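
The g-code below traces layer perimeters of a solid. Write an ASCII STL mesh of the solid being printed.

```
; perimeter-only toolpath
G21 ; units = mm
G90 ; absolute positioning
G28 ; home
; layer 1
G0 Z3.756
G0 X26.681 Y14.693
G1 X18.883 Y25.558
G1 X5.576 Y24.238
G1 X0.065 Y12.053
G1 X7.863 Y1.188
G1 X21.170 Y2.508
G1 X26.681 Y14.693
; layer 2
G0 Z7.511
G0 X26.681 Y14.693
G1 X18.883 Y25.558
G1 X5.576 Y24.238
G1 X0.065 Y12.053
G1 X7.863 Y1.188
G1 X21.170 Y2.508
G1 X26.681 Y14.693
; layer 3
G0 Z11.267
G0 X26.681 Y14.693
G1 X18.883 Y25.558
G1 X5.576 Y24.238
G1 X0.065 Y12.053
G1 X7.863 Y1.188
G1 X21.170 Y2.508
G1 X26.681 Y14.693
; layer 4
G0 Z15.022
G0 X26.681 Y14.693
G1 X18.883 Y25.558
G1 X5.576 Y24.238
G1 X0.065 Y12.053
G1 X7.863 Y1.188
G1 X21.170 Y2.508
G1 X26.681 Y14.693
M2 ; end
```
solid part
  facet normal 0.0000 0.0000 -1.0000
    outer loop
      vertex 5.576 24.238 0.000
      vertex 18.883 25.558 0.000
      vertex 26.681 14.693 0.000
    endloop
  endfacet
  facet normal 0.0000 0.0000 -1.0000
    outer loop
      vertex 0.065 12.053 0.000
      vertex 5.576 24.238 0.000
      vertex 26.681 14.693 0.000
    endloop
  endfacet
  facet normal 0.0000 0.0000 -1.0000
    outer loop
      vertex 7.863 1.188 0.000
      vertex 0.065 12.053 0.000
      vertex 26.681 14.693 0.000
    endloop
  endfacet
  facet normal 0.0000 0.0000 -1.0000
    outer loop
      vertex 21.170 2.508 0.000
      vertex 7.863 1.188 0.000
      vertex 26.681 14.693 0.000
    endloop
  endfacet
  facet normal 0.0000 0.0000 1.0000
    outer loop
      vertex 26.681 14.693 15.022
      vertex 18.883 25.558 15.022
      vertex 5.576 24.238 15.022
    endloop
  endfacet
  facet normal 0.0000 0.0000 1.0000
    outer loop
      vertex 26.681 14.693 15.022
      vertex 5.576 24.238 15.022
      vertex 0.065 12.053 15.022
    endloop
  endfacet
  facet normal 0.0000 0.0000 1.0000
    outer loop
      vertex 26.681 14.693 15.022
      vertex 0.065 12.053 15.022
      vertex 7.863 1.188 15.022
    endloop
  endfacet
  facet normal 0.0000 0.0000 1.0000
    outer loop
      vertex 26.681 14.693 15.022
      vertex 7.863 1.188 15.022
      vertex 21.170 2.508 15.022
    endloop
  endfacet
  facet normal 0.8124 0.5831 0.0000
    outer loop
      vertex 26.681 14.693 0.000
      vertex 18.883 25.558 0.000
      vertex 18.883 25.558 15.022
    endloop
  endfacet
  facet normal 0.8124 0.5831 0.0000
    outer loop
      vertex 26.681 14.693 0.000
      vertex 18.883 25.558 15.022
      vertex 26.681 14.693 15.022
    endloop
  endfacet
  facet normal -0.0987 0.9951 0.0000
    outer loop
      vertex 18.883 25.558 0.000
      vertex 5.576 24.238 0.000
      vertex 5.576 24.238 15.022
    endloop
  endfacet
  facet normal -0.0987 0.9951 0.0000
    outer loop
      vertex 18.883 25.558 0.000
      vertex 5.576 24.238 15.022
      vertex 18.883 25.558 15.022
    endloop
  endfacet
  facet normal -0.9111 0.4121 0.0000
    outer loop
      vertex 5.576 24.238 0.000
      vertex 0.065 12.053 0.000
      vertex 0.065 12.053 15.022
    endloop
  endfacet
  facet normal -0.9111 0.4121 0.0000
    outer loop
      vertex 5.576 24.238 0.000
      vertex 0.065 12.053 15.022
      vertex 5.576 24.238 15.022
    endloop
  endfacet
  facet normal -0.8124 -0.5831 0.0000
    outer loop
      vertex 0.065 12.053 0.000
      vertex 7.863 1.188 0.000
      vertex 7.863 1.188 15.022
    endloop
  endfacet
  facet normal -0.8124 -0.5831 0.0000
    outer loop
      vertex 0.065 12.053 0.000
      vertex 7.863 1.188 15.022
      vertex 0.065 12.053 15.022
    endloop
  endfacet
  facet normal 0.0987 -0.9951 0.0000
    outer loop
      vertex 7.863 1.188 0.000
      vertex 21.170 2.508 0.000
      vertex 21.170 2.508 15.022
    endloop
  endfacet
  facet normal 0.0987 -0.9951 0.0000
    outer loop
      vertex 7.863 1.188 0.000
      vertex 21.170 2.508 15.022
      vertex 7.863 1.188 15.022
    endloop
  endfacet
  facet normal 0.9111 -0.4121 0.0000
    outer loop
      vertex 21.170 2.508 0.000
      vertex 26.681 14.693 0.000
      vertex 26.681 14.693 15.022
    endloop
  endfacet
  facet normal 0.9111 -0.4121 0.0000
    outer loop
      vertex 21.170 2.508 0.000
      vertex 26.681 14.693 15.022
      vertex 21.170 2.508 15.022
    endloop
  endfacet
endsolid part

The G0 Z moves step by Δz≈3.756 mm. Every layer's G1 loop is the same polygon, so the solid is a straight extrusion of it from z=0 to z≈15. Closing with flat bottom and top caps and triangulating gives 20 facets — a regular 6-sided prism (a cylinder approximated with 6 flat sides), circumscribed radius ≈ 13.4 mm, height ≈ 15 mm.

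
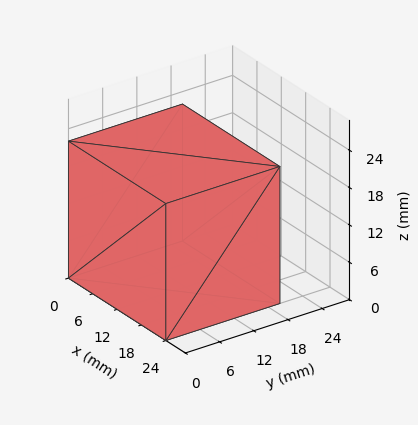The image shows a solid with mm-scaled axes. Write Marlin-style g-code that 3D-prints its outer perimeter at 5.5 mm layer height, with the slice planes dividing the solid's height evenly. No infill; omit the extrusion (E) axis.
Reading the render: the shape is a rectangular box, roughly 24 × 20 mm footprint and 22 mm tall (dimensions read to the nearest mm from the axis ticks). For the g-code, the solid's height is divided into equal slices at the stated Δz and each level perimeter traced with G1 moves after a G0 lift.

; perimeter-only toolpath
G21 ; units = mm
G90 ; absolute positioning
G28 ; home
; layer 1
G0 Z5.5
G0 X0.0 Y0.0
G1 X24.0 Y0.0
G1 X24.0 Y20.0
G1 X0.0 Y20.0
G1 X0.0 Y0.0
; layer 2
G0 Z11.0
G0 X0.0 Y0.0
G1 X24.0 Y0.0
G1 X24.0 Y20.0
G1 X0.0 Y20.0
G1 X0.0 Y0.0
; layer 3
G0 Z16.5
G0 X0.0 Y0.0
G1 X24.0 Y0.0
G1 X24.0 Y20.0
G1 X0.0 Y20.0
G1 X0.0 Y0.0
; layer 4
G0 Z22.0
G0 X0.0 Y0.0
G1 X24.0 Y0.0
G1 X24.0 Y20.0
G1 X0.0 Y20.0
G1 X0.0 Y0.0
M2 ; end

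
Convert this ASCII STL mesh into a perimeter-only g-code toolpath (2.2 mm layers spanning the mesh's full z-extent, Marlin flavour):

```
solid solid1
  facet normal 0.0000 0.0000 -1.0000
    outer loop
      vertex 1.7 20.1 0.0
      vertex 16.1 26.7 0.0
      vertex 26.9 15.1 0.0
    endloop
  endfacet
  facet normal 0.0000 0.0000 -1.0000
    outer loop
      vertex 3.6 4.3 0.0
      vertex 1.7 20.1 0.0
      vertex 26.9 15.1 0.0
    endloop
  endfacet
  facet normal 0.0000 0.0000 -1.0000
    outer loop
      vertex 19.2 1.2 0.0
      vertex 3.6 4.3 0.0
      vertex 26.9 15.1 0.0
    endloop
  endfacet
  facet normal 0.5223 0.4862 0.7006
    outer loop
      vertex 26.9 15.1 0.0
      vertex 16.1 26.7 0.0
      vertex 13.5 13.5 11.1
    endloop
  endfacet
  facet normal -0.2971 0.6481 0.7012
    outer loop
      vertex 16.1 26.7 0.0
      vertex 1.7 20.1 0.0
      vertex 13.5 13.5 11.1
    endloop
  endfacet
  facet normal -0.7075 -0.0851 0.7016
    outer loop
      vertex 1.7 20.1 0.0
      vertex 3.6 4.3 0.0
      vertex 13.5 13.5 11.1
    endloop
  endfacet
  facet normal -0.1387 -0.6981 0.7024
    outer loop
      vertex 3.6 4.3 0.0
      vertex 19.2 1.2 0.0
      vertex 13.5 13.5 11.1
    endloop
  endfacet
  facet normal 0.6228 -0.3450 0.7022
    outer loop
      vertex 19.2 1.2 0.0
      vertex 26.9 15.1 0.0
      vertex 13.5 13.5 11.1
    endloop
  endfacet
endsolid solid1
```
; perimeter-only toolpath
G21 ; units = mm
G90 ; absolute positioning
G28 ; home
; layer 1
G0 Z2.2
G0 X24.2 Y14.8
G1 X15.6 Y24.1
G1 X4.1 Y18.8
G1 X5.6 Y6.1
G1 X18.1 Y3.7
G1 X24.2 Y14.8
; layer 2
G0 Z4.4
G0 X21.5 Y14.5
G1 X15.1 Y21.4
G1 X6.4 Y17.5
G1 X7.6 Y8.0
G1 X16.9 Y6.1
G1 X21.5 Y14.5
; layer 3
G0 Z6.7
G0 X18.9 Y14.1
G1 X14.5 Y18.8
G1 X8.8 Y16.1
G1 X9.5 Y9.8
G1 X15.8 Y8.6
G1 X18.9 Y14.1
; layer 4
G0 Z8.9
G0 X16.2 Y13.8
G1 X14.0 Y16.1
G1 X11.1 Y14.8
G1 X11.5 Y11.7
G1 X14.6 Y11.0
G1 X16.2 Y13.8
M2 ; end

The solid is a regular 5-sided pyramid, base circumscribed radius ≈ 13.5 mm, apex at z ≈ 11.1 mm. Slicing at Δz = 2.2 mm — 5 equal slices spanning the solid's height, so layer i sits at z = i·h/5 — gives 4 non-empty perimeters. Each is a 5-segment closed polygon; G0 lifts to the layer z and rapids to the start vertex, then G1 traces the edges. The cross-section shrinks linearly with z (the slice at the apex is degenerate and omitted).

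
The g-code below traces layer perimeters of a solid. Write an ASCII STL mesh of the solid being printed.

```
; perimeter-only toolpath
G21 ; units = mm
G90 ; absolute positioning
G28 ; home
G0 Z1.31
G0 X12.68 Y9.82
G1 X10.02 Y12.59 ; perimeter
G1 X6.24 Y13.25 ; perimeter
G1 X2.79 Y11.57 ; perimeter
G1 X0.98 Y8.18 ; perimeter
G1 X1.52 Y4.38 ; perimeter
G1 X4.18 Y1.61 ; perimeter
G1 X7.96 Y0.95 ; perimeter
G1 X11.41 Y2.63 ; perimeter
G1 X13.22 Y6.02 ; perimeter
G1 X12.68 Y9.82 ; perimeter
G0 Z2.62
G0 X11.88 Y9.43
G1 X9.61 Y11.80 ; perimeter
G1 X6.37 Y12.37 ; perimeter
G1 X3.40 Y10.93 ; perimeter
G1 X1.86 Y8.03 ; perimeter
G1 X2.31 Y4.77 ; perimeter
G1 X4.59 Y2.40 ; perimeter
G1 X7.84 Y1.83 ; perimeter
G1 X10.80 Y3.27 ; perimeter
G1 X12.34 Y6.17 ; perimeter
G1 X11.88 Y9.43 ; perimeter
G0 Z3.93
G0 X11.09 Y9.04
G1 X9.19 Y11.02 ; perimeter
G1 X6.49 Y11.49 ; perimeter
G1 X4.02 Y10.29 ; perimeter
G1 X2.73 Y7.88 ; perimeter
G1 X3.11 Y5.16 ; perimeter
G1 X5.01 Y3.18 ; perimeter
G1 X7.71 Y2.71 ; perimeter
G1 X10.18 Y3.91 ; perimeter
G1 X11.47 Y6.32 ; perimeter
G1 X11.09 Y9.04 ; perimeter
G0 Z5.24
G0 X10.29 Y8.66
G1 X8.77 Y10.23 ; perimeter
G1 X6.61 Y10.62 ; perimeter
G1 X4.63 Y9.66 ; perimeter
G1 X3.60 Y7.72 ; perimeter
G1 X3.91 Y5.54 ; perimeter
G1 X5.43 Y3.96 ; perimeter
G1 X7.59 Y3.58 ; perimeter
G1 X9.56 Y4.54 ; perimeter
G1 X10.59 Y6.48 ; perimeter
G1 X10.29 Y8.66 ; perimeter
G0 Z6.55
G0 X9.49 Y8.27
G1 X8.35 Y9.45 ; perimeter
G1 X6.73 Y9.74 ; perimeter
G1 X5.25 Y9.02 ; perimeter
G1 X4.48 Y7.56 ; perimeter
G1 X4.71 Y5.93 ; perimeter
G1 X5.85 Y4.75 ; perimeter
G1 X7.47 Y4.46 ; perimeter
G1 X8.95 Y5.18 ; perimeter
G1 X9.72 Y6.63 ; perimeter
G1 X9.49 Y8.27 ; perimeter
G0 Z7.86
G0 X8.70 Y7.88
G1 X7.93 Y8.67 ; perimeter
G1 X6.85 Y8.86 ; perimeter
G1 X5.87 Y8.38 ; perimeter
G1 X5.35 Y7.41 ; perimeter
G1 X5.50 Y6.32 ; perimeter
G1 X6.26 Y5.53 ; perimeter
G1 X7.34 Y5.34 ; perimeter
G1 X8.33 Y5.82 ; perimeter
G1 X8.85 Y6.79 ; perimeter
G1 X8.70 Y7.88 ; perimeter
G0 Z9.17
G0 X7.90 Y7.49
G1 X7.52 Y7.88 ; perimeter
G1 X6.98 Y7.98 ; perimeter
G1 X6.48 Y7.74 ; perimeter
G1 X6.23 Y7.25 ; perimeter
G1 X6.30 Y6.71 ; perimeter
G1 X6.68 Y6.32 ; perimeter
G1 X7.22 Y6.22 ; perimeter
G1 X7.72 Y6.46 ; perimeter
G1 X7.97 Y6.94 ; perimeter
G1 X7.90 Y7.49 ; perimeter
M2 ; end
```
solid part
  facet normal 0.0000 0.0000 -1.0000
    outer loop
      vertex 6.12 14.13 0.00
      vertex 10.44 13.37 0.00
      vertex 13.48 10.21 0.00
    endloop
  endfacet
  facet normal 0.0000 0.0000 -1.0000
    outer loop
      vertex 2.17 12.21 0.00
      vertex 6.12 14.13 0.00
      vertex 13.48 10.21 0.00
    endloop
  endfacet
  facet normal 0.0000 0.0000 -1.0000
    outer loop
      vertex 0.11 8.34 0.00
      vertex 2.17 12.21 0.00
      vertex 13.48 10.21 0.00
    endloop
  endfacet
  facet normal 0.0000 0.0000 -1.0000
    outer loop
      vertex 0.72 3.99 0.00
      vertex 0.11 8.34 0.00
      vertex 13.48 10.21 0.00
    endloop
  endfacet
  facet normal 0.0000 0.0000 -1.0000
    outer loop
      vertex 3.76 0.83 0.00
      vertex 0.72 3.99 0.00
      vertex 13.48 10.21 0.00
    endloop
  endfacet
  facet normal 0.0000 0.0000 -1.0000
    outer loop
      vertex 8.08 0.07 0.00
      vertex 3.76 0.83 0.00
      vertex 13.48 10.21 0.00
    endloop
  endfacet
  facet normal 0.0000 0.0000 -1.0000
    outer loop
      vertex 12.03 1.99 0.00
      vertex 8.08 0.07 0.00
      vertex 13.48 10.21 0.00
    endloop
  endfacet
  facet normal 0.0000 0.0000 -1.0000
    outer loop
      vertex 14.09 5.86 0.00
      vertex 12.03 1.99 0.00
      vertex 13.48 10.21 0.00
    endloop
  endfacet
  facet normal 0.6058 0.5828 0.5417
    outer loop
      vertex 13.48 10.21 0.00
      vertex 10.44 13.37 0.00
      vertex 7.10 7.10 10.48
    endloop
  endfacet
  facet normal 0.1456 0.8279 0.5417
    outer loop
      vertex 10.44 13.37 0.00
      vertex 6.12 14.13 0.00
      vertex 7.10 7.10 10.48
    endloop
  endfacet
  facet normal -0.3675 0.7561 0.5415
    outer loop
      vertex 6.12 14.13 0.00
      vertex 2.17 12.21 0.00
      vertex 7.10 7.10 10.48
    endloop
  endfacet
  facet normal -0.7420 0.3950 0.5417
    outer loop
      vertex 2.17 12.21 0.00
      vertex 0.11 8.34 0.00
      vertex 7.10 7.10 10.48
    endloop
  endfacet
  facet normal -0.8326 -0.1167 0.5415
    outer loop
      vertex 0.11 8.34 0.00
      vertex 0.72 3.99 0.00
      vertex 7.10 7.10 10.48
    endloop
  endfacet
  facet normal -0.6058 -0.5828 0.5417
    outer loop
      vertex 0.72 3.99 0.00
      vertex 3.76 0.83 0.00
      vertex 7.10 7.10 10.48
    endloop
  endfacet
  facet normal -0.1456 -0.8279 0.5417
    outer loop
      vertex 3.76 0.83 0.00
      vertex 8.08 0.07 0.00
      vertex 7.10 7.10 10.48
    endloop
  endfacet
  facet normal 0.3675 -0.7561 0.5415
    outer loop
      vertex 8.08 0.07 0.00
      vertex 12.03 1.99 0.00
      vertex 7.10 7.10 10.48
    endloop
  endfacet
  facet normal 0.7420 -0.3950 0.5417
    outer loop
      vertex 12.03 1.99 0.00
      vertex 14.09 5.86 0.00
      vertex 7.10 7.10 10.48
    endloop
  endfacet
  facet normal 0.8326 0.1167 0.5415
    outer loop
      vertex 14.09 5.86 0.00
      vertex 13.48 10.21 0.00
      vertex 7.10 7.10 10.48
    endloop
  endfacet
endsolid part

The G0 Z moves step by Δz≈1.31 mm. The G1 loops shrink linearly with z, so the solid tapers from its base footprint up to z≈10.5. Closing with a flat bottom cap and the tapered top and triangulating gives 18 facets — a regular 10-sided pyramid, base circumscribed radius ≈ 7.1 mm, apex at z ≈ 10.5 mm.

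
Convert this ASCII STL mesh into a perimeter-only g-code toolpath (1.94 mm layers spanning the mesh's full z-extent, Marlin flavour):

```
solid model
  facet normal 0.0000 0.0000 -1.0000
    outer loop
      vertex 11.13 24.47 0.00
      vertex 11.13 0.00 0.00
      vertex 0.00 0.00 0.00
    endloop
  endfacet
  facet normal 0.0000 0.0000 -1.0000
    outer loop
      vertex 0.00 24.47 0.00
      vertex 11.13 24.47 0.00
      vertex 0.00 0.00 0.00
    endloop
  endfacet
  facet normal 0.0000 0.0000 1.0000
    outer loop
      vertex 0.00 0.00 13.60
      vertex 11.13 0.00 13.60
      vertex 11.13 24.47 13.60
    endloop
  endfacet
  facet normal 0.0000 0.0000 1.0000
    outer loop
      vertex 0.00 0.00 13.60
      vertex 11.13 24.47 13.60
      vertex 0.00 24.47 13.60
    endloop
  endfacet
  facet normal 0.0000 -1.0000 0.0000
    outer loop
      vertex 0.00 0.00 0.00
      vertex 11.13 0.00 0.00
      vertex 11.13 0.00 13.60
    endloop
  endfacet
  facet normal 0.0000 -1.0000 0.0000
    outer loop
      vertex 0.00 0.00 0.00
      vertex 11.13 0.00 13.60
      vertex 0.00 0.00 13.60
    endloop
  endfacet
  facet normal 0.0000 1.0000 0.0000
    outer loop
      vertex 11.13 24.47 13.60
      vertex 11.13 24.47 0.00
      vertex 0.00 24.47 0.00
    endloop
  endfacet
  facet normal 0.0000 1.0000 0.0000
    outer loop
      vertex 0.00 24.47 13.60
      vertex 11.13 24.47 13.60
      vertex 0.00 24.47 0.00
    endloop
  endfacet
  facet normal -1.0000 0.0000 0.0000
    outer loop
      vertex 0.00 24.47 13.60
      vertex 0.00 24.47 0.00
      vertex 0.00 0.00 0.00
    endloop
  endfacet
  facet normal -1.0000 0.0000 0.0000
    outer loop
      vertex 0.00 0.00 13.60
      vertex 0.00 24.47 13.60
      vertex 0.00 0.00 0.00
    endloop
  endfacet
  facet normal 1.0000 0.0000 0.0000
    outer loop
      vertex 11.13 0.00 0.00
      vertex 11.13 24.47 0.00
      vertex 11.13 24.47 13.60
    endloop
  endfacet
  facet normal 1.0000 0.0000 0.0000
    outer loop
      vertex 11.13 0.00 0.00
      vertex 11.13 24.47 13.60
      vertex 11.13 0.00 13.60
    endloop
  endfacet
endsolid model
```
; perimeter-only toolpath
G21 ; units = mm
G90 ; absolute positioning
G28 ; home
; layer 1
G0 Z1.94
G0 X0.00 Y0.00
G1 X11.13 Y0.00
G1 X11.13 Y24.47
G1 X0.00 Y24.47
G1 X0.00 Y0.00
; layer 2
G0 Z3.89
G0 X0.00 Y0.00
G1 X11.13 Y0.00
G1 X11.13 Y24.47
G1 X0.00 Y24.47
G1 X0.00 Y0.00
; layer 3
G0 Z5.83
G0 X0.00 Y0.00
G1 X11.13 Y0.00
G1 X11.13 Y24.47
G1 X0.00 Y24.47
G1 X0.00 Y0.00
; layer 4
G0 Z7.77
G0 X0.00 Y0.00
G1 X11.13 Y0.00
G1 X11.13 Y24.47
G1 X0.00 Y24.47
G1 X0.00 Y0.00
; layer 5
G0 Z9.71
G0 X0.00 Y0.00
G1 X11.13 Y0.00
G1 X11.13 Y24.47
G1 X0.00 Y24.47
G1 X0.00 Y0.00
; layer 6
G0 Z11.66
G0 X0.00 Y0.00
G1 X11.13 Y0.00
G1 X11.13 Y24.47
G1 X0.00 Y24.47
G1 X0.00 Y0.00
; layer 7
G0 Z13.60
G0 X0.00 Y0.00
G1 X11.13 Y0.00
G1 X11.13 Y24.47
G1 X0.00 Y24.47
G1 X0.00 Y0.00
M2 ; end

The solid is a rectangular box, roughly 11.1 × 24.5 mm footprint and 13.6 mm tall. Slicing at Δz = 1.94 mm — 7 equal slices spanning the solid's height, so layer i sits at z = i·h/7 — gives 7 non-empty perimeters. Each is a 4-segment closed polygon; G0 lifts to the layer z and rapids to the start vertex, then G1 traces the edges.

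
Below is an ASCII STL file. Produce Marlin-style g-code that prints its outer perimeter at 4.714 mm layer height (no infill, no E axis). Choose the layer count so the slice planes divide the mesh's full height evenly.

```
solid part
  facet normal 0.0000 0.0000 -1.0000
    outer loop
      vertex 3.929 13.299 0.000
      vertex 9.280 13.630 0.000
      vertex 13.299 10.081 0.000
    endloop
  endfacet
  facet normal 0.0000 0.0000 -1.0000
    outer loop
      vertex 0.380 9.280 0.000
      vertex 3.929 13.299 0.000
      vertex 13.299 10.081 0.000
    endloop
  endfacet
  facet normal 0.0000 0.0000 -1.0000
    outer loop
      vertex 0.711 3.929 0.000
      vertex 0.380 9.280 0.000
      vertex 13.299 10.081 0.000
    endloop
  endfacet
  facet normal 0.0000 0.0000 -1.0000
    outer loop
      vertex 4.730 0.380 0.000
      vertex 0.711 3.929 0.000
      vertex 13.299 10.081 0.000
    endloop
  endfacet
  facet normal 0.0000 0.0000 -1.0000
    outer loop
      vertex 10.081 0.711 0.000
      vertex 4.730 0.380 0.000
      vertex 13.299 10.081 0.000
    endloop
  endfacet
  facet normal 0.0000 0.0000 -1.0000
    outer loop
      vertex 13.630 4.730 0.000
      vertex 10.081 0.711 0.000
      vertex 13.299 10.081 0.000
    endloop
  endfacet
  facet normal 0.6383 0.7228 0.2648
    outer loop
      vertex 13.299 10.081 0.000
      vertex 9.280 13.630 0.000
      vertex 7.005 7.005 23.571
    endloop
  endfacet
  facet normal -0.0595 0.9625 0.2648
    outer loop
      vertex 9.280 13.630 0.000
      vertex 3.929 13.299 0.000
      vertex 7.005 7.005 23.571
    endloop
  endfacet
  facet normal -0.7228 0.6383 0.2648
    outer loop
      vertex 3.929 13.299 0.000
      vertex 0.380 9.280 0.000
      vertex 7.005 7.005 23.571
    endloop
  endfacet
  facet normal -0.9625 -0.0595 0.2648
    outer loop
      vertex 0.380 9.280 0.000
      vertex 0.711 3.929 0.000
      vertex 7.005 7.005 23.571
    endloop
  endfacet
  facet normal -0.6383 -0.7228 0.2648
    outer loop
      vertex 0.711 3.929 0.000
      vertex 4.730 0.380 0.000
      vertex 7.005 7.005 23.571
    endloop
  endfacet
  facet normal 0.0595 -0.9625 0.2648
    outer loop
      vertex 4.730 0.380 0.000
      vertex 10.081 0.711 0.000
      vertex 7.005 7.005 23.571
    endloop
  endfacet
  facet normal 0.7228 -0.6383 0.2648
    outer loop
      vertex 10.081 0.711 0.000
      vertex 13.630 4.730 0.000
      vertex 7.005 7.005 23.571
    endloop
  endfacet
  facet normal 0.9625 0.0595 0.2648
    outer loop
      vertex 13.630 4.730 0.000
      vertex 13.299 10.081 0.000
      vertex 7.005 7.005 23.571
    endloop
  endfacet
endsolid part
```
; perimeter-only toolpath
G21 ; units = mm
G90 ; absolute positioning
G28 ; home
; layer 1
G0 Z4.714
G0 X12.040 Y9.466
G1 X8.825 Y12.305
G1 X4.544 Y12.040
G1 X1.705 Y8.825
G1 X1.970 Y4.544
G1 X5.185 Y1.705
G1 X9.466 Y1.970
G1 X12.305 Y5.185
G1 X12.040 Y9.466
; layer 2
G0 Z9.428
G0 X10.781 Y8.851
G1 X8.370 Y10.980
G1 X5.159 Y10.781
G1 X3.030 Y8.370
G1 X3.229 Y5.159
G1 X5.640 Y3.030
G1 X8.851 Y3.229
G1 X10.980 Y5.640
G1 X10.781 Y8.851
; layer 3
G0 Z14.143
G0 X9.523 Y8.235
G1 X7.915 Y9.655
G1 X5.775 Y9.523
G1 X4.355 Y7.915
G1 X4.487 Y5.775
G1 X6.095 Y4.355
G1 X8.235 Y4.487
G1 X9.655 Y6.095
G1 X9.523 Y8.235
; layer 4
G0 Z18.857
G0 X8.264 Y7.620
G1 X7.460 Y8.330
G1 X6.390 Y8.264
G1 X5.680 Y7.460
G1 X5.746 Y6.390
G1 X6.550 Y5.680
G1 X7.620 Y5.746
G1 X8.330 Y6.550
G1 X8.264 Y7.620
M2 ; end

The solid is a regular 8-sided pyramid, base circumscribed radius ≈ 7 mm, apex at z ≈ 23.6 mm. Slicing at Δz = 4.714 mm — 5 equal slices spanning the solid's height, so layer i sits at z = i·h/5 — gives 4 non-empty perimeters. Each is a 8-segment closed polygon; G0 lifts to the layer z and rapids to the start vertex, then G1 traces the edges. The cross-section shrinks linearly with z (the slice at the apex is degenerate and omitted).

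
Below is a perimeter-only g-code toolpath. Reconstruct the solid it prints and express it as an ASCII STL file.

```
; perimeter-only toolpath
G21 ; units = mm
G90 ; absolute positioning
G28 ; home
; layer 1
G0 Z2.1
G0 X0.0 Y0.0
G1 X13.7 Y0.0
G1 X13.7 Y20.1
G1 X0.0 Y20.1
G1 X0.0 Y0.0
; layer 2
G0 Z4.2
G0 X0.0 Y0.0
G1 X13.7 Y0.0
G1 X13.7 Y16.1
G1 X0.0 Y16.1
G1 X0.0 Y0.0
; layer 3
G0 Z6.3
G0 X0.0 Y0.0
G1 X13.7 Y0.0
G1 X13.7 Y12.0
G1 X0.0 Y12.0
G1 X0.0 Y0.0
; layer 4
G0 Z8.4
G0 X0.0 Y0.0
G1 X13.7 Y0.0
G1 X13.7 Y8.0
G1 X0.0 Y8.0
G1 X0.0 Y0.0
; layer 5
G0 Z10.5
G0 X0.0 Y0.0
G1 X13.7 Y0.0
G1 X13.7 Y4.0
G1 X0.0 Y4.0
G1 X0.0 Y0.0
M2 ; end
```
solid part
  facet normal 0.0000 0.0000 -1.0000
    outer loop
      vertex 13.7 24.1 0.0
      vertex 13.7 0.0 0.0
      vertex 0.0 0.0 0.0
    endloop
  endfacet
  facet normal 0.0000 0.0000 -1.0000
    outer loop
      vertex 0.0 24.1 0.0
      vertex 13.7 24.1 0.0
      vertex 0.0 0.0 0.0
    endloop
  endfacet
  facet normal 0.0000 -1.0000 0.0000
    outer loop
      vertex 0.0 0.0 0.0
      vertex 13.7 0.0 0.0
      vertex 13.7 0.0 12.6
    endloop
  endfacet
  facet normal 0.0000 -1.0000 0.0000
    outer loop
      vertex 0.0 0.0 0.0
      vertex 13.7 0.0 12.6
      vertex 0.0 0.0 12.6
    endloop
  endfacet
  facet normal 0.0000 0.4633 0.8862
    outer loop
      vertex 0.0 0.0 12.6
      vertex 13.7 0.0 12.6
      vertex 13.7 24.1 0.0
    endloop
  endfacet
  facet normal 0.0000 0.4633 0.8862
    outer loop
      vertex 0.0 0.0 12.6
      vertex 13.7 24.1 0.0
      vertex 0.0 24.1 0.0
    endloop
  endfacet
  facet normal -1.0000 0.0000 0.0000
    outer loop
      vertex 0.0 0.0 12.6
      vertex 0.0 24.1 0.0
      vertex 0.0 0.0 0.0
    endloop
  endfacet
  facet normal 1.0000 0.0000 0.0000
    outer loop
      vertex 13.7 0.0 0.0
      vertex 13.7 24.1 0.0
      vertex 13.7 0.0 12.6
    endloop
  endfacet
endsolid part

The G0 Z moves step by Δz≈2.1 mm. The G1 loops shrink linearly with z, so the solid tapers from its base footprint up to z≈12.6. Closing with a flat bottom cap and the tapered top and triangulating gives 8 facets — a wedge (ramp): 13.7 × 24.1 mm base, rising to 12.6 mm along the y=0 edge and sloping linearly to z=0 at y=24.1.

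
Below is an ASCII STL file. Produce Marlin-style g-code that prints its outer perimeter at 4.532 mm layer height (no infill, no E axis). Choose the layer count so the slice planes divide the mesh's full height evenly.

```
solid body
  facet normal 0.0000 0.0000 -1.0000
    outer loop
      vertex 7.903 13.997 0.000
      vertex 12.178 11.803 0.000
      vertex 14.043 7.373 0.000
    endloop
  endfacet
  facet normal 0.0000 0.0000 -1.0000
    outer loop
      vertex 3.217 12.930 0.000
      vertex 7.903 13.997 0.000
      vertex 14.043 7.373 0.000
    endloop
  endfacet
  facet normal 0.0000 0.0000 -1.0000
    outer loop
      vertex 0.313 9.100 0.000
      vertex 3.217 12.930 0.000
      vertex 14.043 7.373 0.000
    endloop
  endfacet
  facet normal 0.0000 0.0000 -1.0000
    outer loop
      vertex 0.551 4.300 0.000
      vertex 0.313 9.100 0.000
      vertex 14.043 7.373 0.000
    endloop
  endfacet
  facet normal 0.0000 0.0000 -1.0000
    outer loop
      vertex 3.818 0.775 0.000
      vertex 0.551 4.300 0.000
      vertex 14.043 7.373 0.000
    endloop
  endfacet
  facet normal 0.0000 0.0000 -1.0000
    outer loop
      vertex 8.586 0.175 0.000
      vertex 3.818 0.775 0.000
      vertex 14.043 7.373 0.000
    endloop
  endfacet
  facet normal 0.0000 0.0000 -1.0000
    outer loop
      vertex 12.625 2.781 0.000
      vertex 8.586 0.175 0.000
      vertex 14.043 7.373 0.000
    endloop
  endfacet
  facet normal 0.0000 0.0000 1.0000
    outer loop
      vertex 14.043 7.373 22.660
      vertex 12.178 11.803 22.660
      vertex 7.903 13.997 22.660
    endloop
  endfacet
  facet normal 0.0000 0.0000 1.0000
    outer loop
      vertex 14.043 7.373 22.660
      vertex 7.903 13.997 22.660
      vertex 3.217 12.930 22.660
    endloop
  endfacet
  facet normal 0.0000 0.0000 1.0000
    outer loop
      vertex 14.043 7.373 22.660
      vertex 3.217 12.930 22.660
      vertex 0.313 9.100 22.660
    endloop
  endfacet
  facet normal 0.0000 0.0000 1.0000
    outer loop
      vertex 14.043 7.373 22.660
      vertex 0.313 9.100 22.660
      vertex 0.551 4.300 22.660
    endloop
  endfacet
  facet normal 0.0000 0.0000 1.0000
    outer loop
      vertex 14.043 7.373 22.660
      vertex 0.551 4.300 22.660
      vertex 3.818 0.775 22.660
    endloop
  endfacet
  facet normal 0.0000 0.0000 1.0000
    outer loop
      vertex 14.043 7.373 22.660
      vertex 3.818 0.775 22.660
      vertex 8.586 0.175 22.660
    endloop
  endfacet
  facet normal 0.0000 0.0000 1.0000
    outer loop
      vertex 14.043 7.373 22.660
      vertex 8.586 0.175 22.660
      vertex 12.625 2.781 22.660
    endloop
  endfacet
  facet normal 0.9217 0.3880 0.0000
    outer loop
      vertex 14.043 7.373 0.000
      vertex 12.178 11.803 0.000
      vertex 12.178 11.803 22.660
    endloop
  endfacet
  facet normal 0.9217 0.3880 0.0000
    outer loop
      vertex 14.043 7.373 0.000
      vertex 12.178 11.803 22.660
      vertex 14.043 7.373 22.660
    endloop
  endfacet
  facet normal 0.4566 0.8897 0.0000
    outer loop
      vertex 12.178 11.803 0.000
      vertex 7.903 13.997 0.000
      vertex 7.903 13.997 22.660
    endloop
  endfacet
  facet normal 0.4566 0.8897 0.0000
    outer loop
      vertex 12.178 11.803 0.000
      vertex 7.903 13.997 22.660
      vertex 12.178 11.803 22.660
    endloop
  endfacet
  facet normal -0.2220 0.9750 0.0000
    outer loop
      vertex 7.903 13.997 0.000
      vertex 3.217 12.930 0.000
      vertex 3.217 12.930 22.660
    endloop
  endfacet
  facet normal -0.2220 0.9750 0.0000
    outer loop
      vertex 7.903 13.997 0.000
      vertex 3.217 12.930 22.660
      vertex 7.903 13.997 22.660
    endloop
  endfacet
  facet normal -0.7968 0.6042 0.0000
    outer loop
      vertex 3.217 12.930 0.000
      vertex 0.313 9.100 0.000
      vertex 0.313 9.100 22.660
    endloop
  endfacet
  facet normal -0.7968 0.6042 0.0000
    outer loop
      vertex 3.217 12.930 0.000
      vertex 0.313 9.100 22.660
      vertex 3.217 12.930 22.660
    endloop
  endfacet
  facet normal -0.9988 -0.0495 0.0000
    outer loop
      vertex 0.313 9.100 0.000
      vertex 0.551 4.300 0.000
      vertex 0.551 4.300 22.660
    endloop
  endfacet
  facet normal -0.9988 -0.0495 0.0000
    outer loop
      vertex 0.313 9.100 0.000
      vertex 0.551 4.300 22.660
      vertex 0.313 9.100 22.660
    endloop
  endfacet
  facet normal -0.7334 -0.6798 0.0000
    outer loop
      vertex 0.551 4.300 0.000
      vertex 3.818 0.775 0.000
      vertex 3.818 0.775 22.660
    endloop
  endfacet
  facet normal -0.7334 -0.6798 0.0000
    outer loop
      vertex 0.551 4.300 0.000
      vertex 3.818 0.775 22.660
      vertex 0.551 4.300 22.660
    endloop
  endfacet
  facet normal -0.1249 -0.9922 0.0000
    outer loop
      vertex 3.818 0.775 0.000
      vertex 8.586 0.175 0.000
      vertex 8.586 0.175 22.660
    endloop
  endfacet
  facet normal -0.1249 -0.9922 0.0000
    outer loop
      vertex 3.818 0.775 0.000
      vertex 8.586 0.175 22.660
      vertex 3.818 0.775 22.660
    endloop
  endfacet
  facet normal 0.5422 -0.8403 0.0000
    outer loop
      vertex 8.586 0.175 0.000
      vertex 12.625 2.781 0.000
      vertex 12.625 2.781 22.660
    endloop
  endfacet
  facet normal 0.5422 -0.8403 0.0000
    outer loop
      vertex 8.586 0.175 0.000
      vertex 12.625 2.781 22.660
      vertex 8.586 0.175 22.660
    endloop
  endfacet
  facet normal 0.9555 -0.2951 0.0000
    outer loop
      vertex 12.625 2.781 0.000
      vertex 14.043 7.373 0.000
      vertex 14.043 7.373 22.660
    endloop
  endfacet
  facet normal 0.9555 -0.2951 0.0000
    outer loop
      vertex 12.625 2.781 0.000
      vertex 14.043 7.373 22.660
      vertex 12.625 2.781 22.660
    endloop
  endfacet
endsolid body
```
; perimeter-only toolpath
G21 ; units = mm
G90 ; absolute positioning
G28 ; home
; layer 1
G0 Z4.532
G0 X14.043 Y7.373
G1 X12.178 Y11.803
G1 X7.903 Y13.997
G1 X3.217 Y12.930
G1 X0.313 Y9.100
G1 X0.551 Y4.300
G1 X3.818 Y0.775
G1 X8.586 Y0.175
G1 X12.625 Y2.781
G1 X14.043 Y7.373
; layer 2
G0 Z9.064
G0 X14.043 Y7.373
G1 X12.178 Y11.803
G1 X7.903 Y13.997
G1 X3.217 Y12.930
G1 X0.313 Y9.100
G1 X0.551 Y4.300
G1 X3.818 Y0.775
G1 X8.586 Y0.175
G1 X12.625 Y2.781
G1 X14.043 Y7.373
; layer 3
G0 Z13.596
G0 X14.043 Y7.373
G1 X12.178 Y11.803
G1 X7.903 Y13.997
G1 X3.217 Y12.930
G1 X0.313 Y9.100
G1 X0.551 Y4.300
G1 X3.818 Y0.775
G1 X8.586 Y0.175
G1 X12.625 Y2.781
G1 X14.043 Y7.373
; layer 4
G0 Z18.128
G0 X14.043 Y7.373
G1 X12.178 Y11.803
G1 X7.903 Y13.997
G1 X3.217 Y12.930
G1 X0.313 Y9.100
G1 X0.551 Y4.300
G1 X3.818 Y0.775
G1 X8.586 Y0.175
G1 X12.625 Y2.781
G1 X14.043 Y7.373
; layer 5
G0 Z22.660
G0 X14.043 Y7.373
G1 X12.178 Y11.803
G1 X7.903 Y13.997
G1 X3.217 Y12.930
G1 X0.313 Y9.100
G1 X0.551 Y4.300
G1 X3.818 Y0.775
G1 X8.586 Y0.175
G1 X12.625 Y2.781
G1 X14.043 Y7.373
M2 ; end

The solid is a regular 9-sided prism (a cylinder approximated with 9 flat sides), circumscribed radius ≈ 7.03 mm, height ≈ 22.7 mm. Slicing at Δz = 4.532 mm — 5 equal slices spanning the solid's height, so layer i sits at z = i·h/5 — gives 5 non-empty perimeters. Each is a 9-segment closed polygon; G0 lifts to the layer z and rapids to the start vertex, then G1 traces the edges.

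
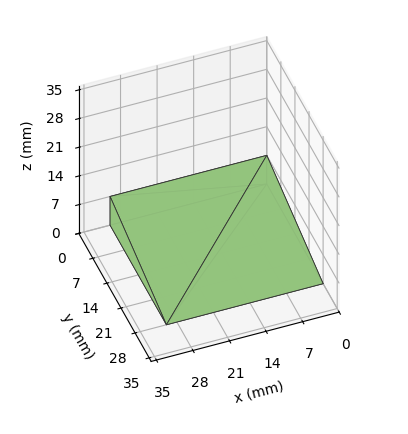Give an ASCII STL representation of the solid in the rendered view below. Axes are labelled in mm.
Reading the render: the shape is a wedge (ramp): 30 × 28 mm base, rising to 7 mm along the y=0 edge and sloping linearly to z=0 at y=28 (dimensions read to the nearest mm from the axis ticks). For the STL, each face is triangulated and given an outward normal.

solid part
  facet normal 0.0000 0.0000 -1.0000
    outer loop
      vertex 30.00 28.00 0.00
      vertex 30.00 0.00 0.00
      vertex 0.00 0.00 0.00
    endloop
  endfacet
  facet normal 0.0000 0.0000 -1.0000
    outer loop
      vertex 0.00 28.00 0.00
      vertex 30.00 28.00 0.00
      vertex 0.00 0.00 0.00
    endloop
  endfacet
  facet normal 0.0000 -1.0000 0.0000
    outer loop
      vertex 0.00 0.00 0.00
      vertex 30.00 0.00 0.00
      vertex 30.00 0.00 7.00
    endloop
  endfacet
  facet normal 0.0000 -1.0000 0.0000
    outer loop
      vertex 0.00 0.00 0.00
      vertex 30.00 0.00 7.00
      vertex 0.00 0.00 7.00
    endloop
  endfacet
  facet normal 0.0000 0.2425 0.9701
    outer loop
      vertex 0.00 0.00 7.00
      vertex 30.00 0.00 7.00
      vertex 30.00 28.00 0.00
    endloop
  endfacet
  facet normal 0.0000 0.2425 0.9701
    outer loop
      vertex 0.00 0.00 7.00
      vertex 30.00 28.00 0.00
      vertex 0.00 28.00 0.00
    endloop
  endfacet
  facet normal -1.0000 0.0000 0.0000
    outer loop
      vertex 0.00 0.00 7.00
      vertex 0.00 28.00 0.00
      vertex 0.00 0.00 0.00
    endloop
  endfacet
  facet normal 1.0000 0.0000 0.0000
    outer loop
      vertex 30.00 0.00 0.00
      vertex 30.00 28.00 0.00
      vertex 30.00 0.00 7.00
    endloop
  endfacet
endsolid part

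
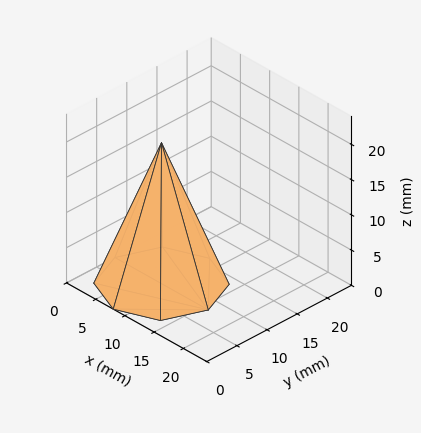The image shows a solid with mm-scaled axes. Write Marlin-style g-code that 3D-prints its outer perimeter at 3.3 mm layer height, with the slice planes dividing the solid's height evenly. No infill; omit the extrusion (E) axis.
Reading the render: the shape is a regular 8-sided pyramid, base circumscribed radius ≈ 8 mm, apex at z ≈ 20 mm (dimensions read to the nearest mm from the axis ticks). For the g-code, the solid's height is divided into equal slices at the stated Δz and each level perimeter traced with G1 moves after a G0 lift.

; perimeter-only toolpath
G21 ; units = mm
G90 ; absolute positioning
G28 ; home
; layer 1
G0 Z3.3
G0 X14.7 Y8.0
G1 X12.7 Y12.7
G1 X8.0 Y14.7
G1 X3.2 Y12.7
G1 X1.3 Y8.0
G1 X3.2 Y3.2
G1 X8.0 Y1.3
G1 X12.7 Y3.2
G1 X14.7 Y8.0
; layer 2
G0 Z6.7
G0 X13.3 Y8.0
G1 X11.8 Y11.8
G1 X8.0 Y13.3
G1 X4.2 Y11.8
G1 X2.7 Y8.0
G1 X4.2 Y4.2
G1 X8.0 Y2.7
G1 X11.8 Y4.2
G1 X13.3 Y8.0
; layer 3
G0 Z10.0
G0 X12.0 Y8.0
G1 X10.8 Y10.8
G1 X8.0 Y12.0
G1 X5.2 Y10.8
G1 X4.0 Y8.0
G1 X5.2 Y5.2
G1 X8.0 Y4.0
G1 X10.8 Y5.2
G1 X12.0 Y8.0
; layer 4
G0 Z13.3
G0 X10.7 Y8.0
G1 X9.9 Y9.9
G1 X8.0 Y10.7
G1 X6.1 Y9.9
G1 X5.3 Y8.0
G1 X6.1 Y6.1
G1 X8.0 Y5.3
G1 X9.9 Y6.1
G1 X10.7 Y8.0
; layer 5
G0 Z16.7
G0 X9.3 Y8.0
G1 X8.9 Y8.9
G1 X8.0 Y9.3
G1 X7.0 Y8.9
G1 X6.7 Y8.0
G1 X7.0 Y7.0
G1 X8.0 Y6.7
G1 X8.9 Y7.0
G1 X9.3 Y8.0
M2 ; end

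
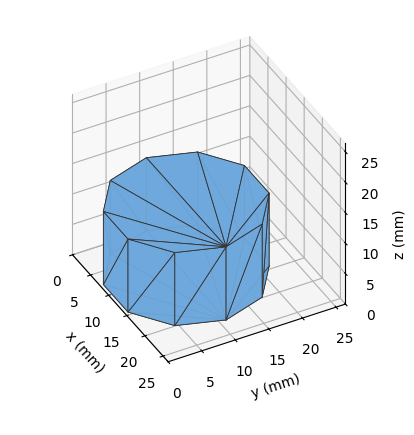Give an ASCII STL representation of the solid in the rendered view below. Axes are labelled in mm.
Reading the render: the shape is a regular 10-sided prism (a cylinder approximated with 10 flat sides), circumscribed radius ≈ 11 mm, height ≈ 12 mm (dimensions read to the nearest mm from the axis ticks). For the STL, each face is triangulated and given an outward normal.

solid part
  facet normal 0.0000 0.0000 -1.0000
    outer loop
      vertex 14.4 21.5 0.0
      vertex 19.9 17.5 0.0
      vertex 22.0 11.0 0.0
    endloop
  endfacet
  facet normal 0.0000 0.0000 -1.0000
    outer loop
      vertex 7.6 21.5 0.0
      vertex 14.4 21.5 0.0
      vertex 22.0 11.0 0.0
    endloop
  endfacet
  facet normal 0.0000 0.0000 -1.0000
    outer loop
      vertex 2.1 17.5 0.0
      vertex 7.6 21.5 0.0
      vertex 22.0 11.0 0.0
    endloop
  endfacet
  facet normal 0.0000 0.0000 -1.0000
    outer loop
      vertex 0.0 11.0 0.0
      vertex 2.1 17.5 0.0
      vertex 22.0 11.0 0.0
    endloop
  endfacet
  facet normal 0.0000 0.0000 -1.0000
    outer loop
      vertex 2.1 4.5 0.0
      vertex 0.0 11.0 0.0
      vertex 22.0 11.0 0.0
    endloop
  endfacet
  facet normal 0.0000 0.0000 -1.0000
    outer loop
      vertex 7.6 0.5 0.0
      vertex 2.1 4.5 0.0
      vertex 22.0 11.0 0.0
    endloop
  endfacet
  facet normal 0.0000 0.0000 -1.0000
    outer loop
      vertex 14.4 0.5 0.0
      vertex 7.6 0.5 0.0
      vertex 22.0 11.0 0.0
    endloop
  endfacet
  facet normal 0.0000 0.0000 -1.0000
    outer loop
      vertex 19.9 4.5 0.0
      vertex 14.4 0.5 0.0
      vertex 22.0 11.0 0.0
    endloop
  endfacet
  facet normal 0.0000 0.0000 1.0000
    outer loop
      vertex 22.0 11.0 12.0
      vertex 19.9 17.5 12.0
      vertex 14.4 21.5 12.0
    endloop
  endfacet
  facet normal 0.0000 0.0000 1.0000
    outer loop
      vertex 22.0 11.0 12.0
      vertex 14.4 21.5 12.0
      vertex 7.6 21.5 12.0
    endloop
  endfacet
  facet normal 0.0000 0.0000 1.0000
    outer loop
      vertex 22.0 11.0 12.0
      vertex 7.6 21.5 12.0
      vertex 2.1 17.5 12.0
    endloop
  endfacet
  facet normal 0.0000 0.0000 1.0000
    outer loop
      vertex 22.0 11.0 12.0
      vertex 2.1 17.5 12.0
      vertex 0.0 11.0 12.0
    endloop
  endfacet
  facet normal 0.0000 0.0000 1.0000
    outer loop
      vertex 22.0 11.0 12.0
      vertex 0.0 11.0 12.0
      vertex 2.1 4.5 12.0
    endloop
  endfacet
  facet normal 0.0000 0.0000 1.0000
    outer loop
      vertex 22.0 11.0 12.0
      vertex 2.1 4.5 12.0
      vertex 7.6 0.5 12.0
    endloop
  endfacet
  facet normal 0.0000 0.0000 1.0000
    outer loop
      vertex 22.0 11.0 12.0
      vertex 7.6 0.5 12.0
      vertex 14.4 0.5 12.0
    endloop
  endfacet
  facet normal 0.0000 0.0000 1.0000
    outer loop
      vertex 22.0 11.0 12.0
      vertex 14.4 0.5 12.0
      vertex 19.9 4.5 12.0
    endloop
  endfacet
  facet normal 0.9516 0.3074 0.0000
    outer loop
      vertex 22.0 11.0 0.0
      vertex 19.9 17.5 0.0
      vertex 19.9 17.5 12.0
    endloop
  endfacet
  facet normal 0.9516 0.3074 0.0000
    outer loop
      vertex 22.0 11.0 0.0
      vertex 19.9 17.5 12.0
      vertex 22.0 11.0 12.0
    endloop
  endfacet
  facet normal 0.5882 0.8087 0.0000
    outer loop
      vertex 19.9 17.5 0.0
      vertex 14.4 21.5 0.0
      vertex 14.4 21.5 12.0
    endloop
  endfacet
  facet normal 0.5882 0.8087 0.0000
    outer loop
      vertex 19.9 17.5 0.0
      vertex 14.4 21.5 12.0
      vertex 19.9 17.5 12.0
    endloop
  endfacet
  facet normal 0.0000 1.0000 0.0000
    outer loop
      vertex 14.4 21.5 0.0
      vertex 7.6 21.5 0.0
      vertex 7.6 21.5 12.0
    endloop
  endfacet
  facet normal 0.0000 1.0000 0.0000
    outer loop
      vertex 14.4 21.5 0.0
      vertex 7.6 21.5 12.0
      vertex 14.4 21.5 12.0
    endloop
  endfacet
  facet normal -0.5882 0.8087 0.0000
    outer loop
      vertex 7.6 21.5 0.0
      vertex 2.1 17.5 0.0
      vertex 2.1 17.5 12.0
    endloop
  endfacet
  facet normal -0.5882 0.8087 0.0000
    outer loop
      vertex 7.6 21.5 0.0
      vertex 2.1 17.5 12.0
      vertex 7.6 21.5 12.0
    endloop
  endfacet
  facet normal -0.9516 0.3074 0.0000
    outer loop
      vertex 2.1 17.5 0.0
      vertex 0.0 11.0 0.0
      vertex 0.0 11.0 12.0
    endloop
  endfacet
  facet normal -0.9516 0.3074 0.0000
    outer loop
      vertex 2.1 17.5 0.0
      vertex 0.0 11.0 12.0
      vertex 2.1 17.5 12.0
    endloop
  endfacet
  facet normal -0.9516 -0.3074 0.0000
    outer loop
      vertex 0.0 11.0 0.0
      vertex 2.1 4.5 0.0
      vertex 2.1 4.5 12.0
    endloop
  endfacet
  facet normal -0.9516 -0.3074 0.0000
    outer loop
      vertex 0.0 11.0 0.0
      vertex 2.1 4.5 12.0
      vertex 0.0 11.0 12.0
    endloop
  endfacet
  facet normal -0.5882 -0.8087 0.0000
    outer loop
      vertex 2.1 4.5 0.0
      vertex 7.6 0.5 0.0
      vertex 7.6 0.5 12.0
    endloop
  endfacet
  facet normal -0.5882 -0.8087 0.0000
    outer loop
      vertex 2.1 4.5 0.0
      vertex 7.6 0.5 12.0
      vertex 2.1 4.5 12.0
    endloop
  endfacet
  facet normal 0.0000 -1.0000 0.0000
    outer loop
      vertex 7.6 0.5 0.0
      vertex 14.4 0.5 0.0
      vertex 14.4 0.5 12.0
    endloop
  endfacet
  facet normal 0.0000 -1.0000 0.0000
    outer loop
      vertex 7.6 0.5 0.0
      vertex 14.4 0.5 12.0
      vertex 7.6 0.5 12.0
    endloop
  endfacet
  facet normal 0.5882 -0.8087 0.0000
    outer loop
      vertex 14.4 0.5 0.0
      vertex 19.9 4.5 0.0
      vertex 19.9 4.5 12.0
    endloop
  endfacet
  facet normal 0.5882 -0.8087 0.0000
    outer loop
      vertex 14.4 0.5 0.0
      vertex 19.9 4.5 12.0
      vertex 14.4 0.5 12.0
    endloop
  endfacet
  facet normal 0.9516 -0.3074 0.0000
    outer loop
      vertex 19.9 4.5 0.0
      vertex 22.0 11.0 0.0
      vertex 22.0 11.0 12.0
    endloop
  endfacet
  facet normal 0.9516 -0.3074 0.0000
    outer loop
      vertex 19.9 4.5 0.0
      vertex 22.0 11.0 12.0
      vertex 19.9 4.5 12.0
    endloop
  endfacet
endsolid part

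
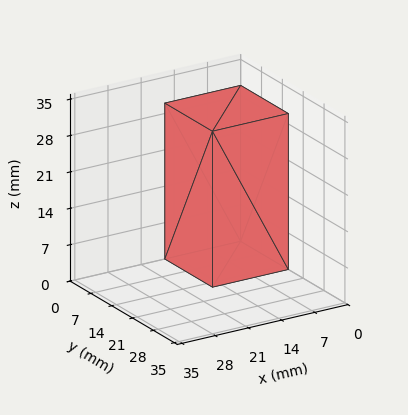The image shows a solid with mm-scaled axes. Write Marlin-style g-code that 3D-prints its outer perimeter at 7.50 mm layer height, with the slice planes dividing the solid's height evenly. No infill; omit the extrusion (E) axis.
Reading the render: the shape is a rectangular box, roughly 16 × 16 mm footprint and 30 mm tall (dimensions read to the nearest mm from the axis ticks). For the g-code, the solid's height is divided into equal slices at the stated Δz and each level perimeter traced with G1 moves after a G0 lift.

; perimeter-only toolpath
G21 ; units = mm
G90 ; absolute positioning
G28 ; home
; layer 1
G0 Z7.50
G0 X0.00 Y0.00
G1 X16.00 Y0.00
G1 X16.00 Y16.00
G1 X0.00 Y16.00
G1 X0.00 Y0.00
; layer 2
G0 Z15.00
G0 X0.00 Y0.00
G1 X16.00 Y0.00
G1 X16.00 Y16.00
G1 X0.00 Y16.00
G1 X0.00 Y0.00
; layer 3
G0 Z22.50
G0 X0.00 Y0.00
G1 X16.00 Y0.00
G1 X16.00 Y16.00
G1 X0.00 Y16.00
G1 X0.00 Y0.00
; layer 4
G0 Z30.00
G0 X0.00 Y0.00
G1 X16.00 Y0.00
G1 X16.00 Y16.00
G1 X0.00 Y16.00
G1 X0.00 Y0.00
M2 ; end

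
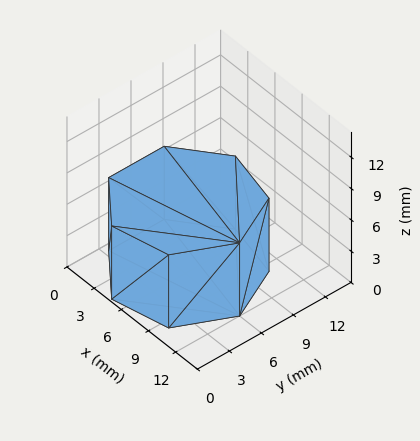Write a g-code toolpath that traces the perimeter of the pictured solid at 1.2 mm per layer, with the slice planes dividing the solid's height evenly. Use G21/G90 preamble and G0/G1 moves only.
Reading the render: the shape is a regular 7-sided prism (a cylinder approximated with 7 flat sides), circumscribed radius ≈ 6 mm, height ≈ 7 mm (dimensions read to the nearest mm from the axis ticks). For the g-code, the solid's height is divided into equal slices at the stated Δz and each level perimeter traced with G1 moves after a G0 lift.

; perimeter-only toolpath
G21 ; units = mm
G90 ; absolute positioning
G28 ; home
; layer 1
G0 Z1.2
G0 X12.0 Y6.0
G1 X9.7 Y10.7
G1 X4.7 Y11.8
G1 X0.6 Y8.6
G1 X0.6 Y3.4
G1 X4.7 Y0.2
G1 X9.7 Y1.3
G1 X12.0 Y6.0
; layer 2
G0 Z2.3
G0 X12.0 Y6.0
G1 X9.7 Y10.7
G1 X4.7 Y11.8
G1 X0.6 Y8.6
G1 X0.6 Y3.4
G1 X4.7 Y0.2
G1 X9.7 Y1.3
G1 X12.0 Y6.0
; layer 3
G0 Z3.5
G0 X12.0 Y6.0
G1 X9.7 Y10.7
G1 X4.7 Y11.8
G1 X0.6 Y8.6
G1 X0.6 Y3.4
G1 X4.7 Y0.2
G1 X9.7 Y1.3
G1 X12.0 Y6.0
; layer 4
G0 Z4.7
G0 X12.0 Y6.0
G1 X9.7 Y10.7
G1 X4.7 Y11.8
G1 X0.6 Y8.6
G1 X0.6 Y3.4
G1 X4.7 Y0.2
G1 X9.7 Y1.3
G1 X12.0 Y6.0
; layer 5
G0 Z5.8
G0 X12.0 Y6.0
G1 X9.7 Y10.7
G1 X4.7 Y11.8
G1 X0.6 Y8.6
G1 X0.6 Y3.4
G1 X4.7 Y0.2
G1 X9.7 Y1.3
G1 X12.0 Y6.0
; layer 6
G0 Z7.0
G0 X12.0 Y6.0
G1 X9.7 Y10.7
G1 X4.7 Y11.8
G1 X0.6 Y8.6
G1 X0.6 Y3.4
G1 X4.7 Y0.2
G1 X9.7 Y1.3
G1 X12.0 Y6.0
M2 ; end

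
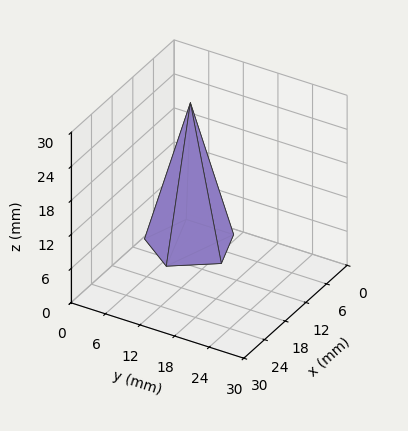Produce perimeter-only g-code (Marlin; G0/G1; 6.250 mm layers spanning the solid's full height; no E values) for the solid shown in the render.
Reading the render: the shape is a regular 5-sided pyramid, base circumscribed radius ≈ 7 mm, apex at z ≈ 25 mm (dimensions read to the nearest mm from the axis ticks). For the g-code, the solid's height is divided into equal slices at the stated Δz and each level perimeter traced with G1 moves after a G0 lift.

; perimeter-only toolpath
G21 ; units = mm
G90 ; absolute positioning
G28 ; home
; layer 1
G0 Z6.250
G0 X12.250 Y7.000
G1 X8.622 Y11.993
G1 X2.753 Y10.085
G1 X2.753 Y3.915
G1 X8.622 Y2.007
G1 X12.250 Y7.000
; layer 2
G0 Z12.500
G0 X10.500 Y7.000
G1 X8.082 Y10.329
G1 X4.168 Y9.057
G1 X4.168 Y4.943
G1 X8.082 Y3.671
G1 X10.500 Y7.000
; layer 3
G0 Z18.750
G0 X8.750 Y7.000
G1 X7.541 Y8.664
G1 X5.584 Y8.029
G1 X5.584 Y5.971
G1 X7.541 Y5.336
G1 X8.750 Y7.000
M2 ; end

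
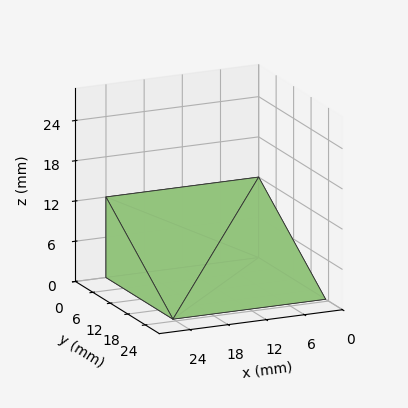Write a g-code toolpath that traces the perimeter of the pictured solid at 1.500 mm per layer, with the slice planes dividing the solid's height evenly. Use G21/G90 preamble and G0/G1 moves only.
Reading the render: the shape is a wedge (ramp): 24 × 23 mm base, rising to 12 mm along the y=0 edge and sloping linearly to z=0 at y=23 (dimensions read to the nearest mm from the axis ticks). For the g-code, the solid's height is divided into equal slices at the stated Δz and each level perimeter traced with G1 moves after a G0 lift.

; perimeter-only toolpath
G21 ; units = mm
G90 ; absolute positioning
G28 ; home
; layer 1
G0 Z1.500
G0 X0.000 Y0.000
G1 X24.000 Y0.000
G1 X24.000 Y20.125
G1 X0.000 Y20.125
G1 X0.000 Y0.000
; layer 2
G0 Z3.000
G0 X0.000 Y0.000
G1 X24.000 Y0.000
G1 X24.000 Y17.250
G1 X0.000 Y17.250
G1 X0.000 Y0.000
; layer 3
G0 Z4.500
G0 X0.000 Y0.000
G1 X24.000 Y0.000
G1 X24.000 Y14.375
G1 X0.000 Y14.375
G1 X0.000 Y0.000
; layer 4
G0 Z6.000
G0 X0.000 Y0.000
G1 X24.000 Y0.000
G1 X24.000 Y11.500
G1 X0.000 Y11.500
G1 X0.000 Y0.000
; layer 5
G0 Z7.500
G0 X0.000 Y0.000
G1 X24.000 Y0.000
G1 X24.000 Y8.625
G1 X0.000 Y8.625
G1 X0.000 Y0.000
; layer 6
G0 Z9.000
G0 X0.000 Y0.000
G1 X24.000 Y0.000
G1 X24.000 Y5.750
G1 X0.000 Y5.750
G1 X0.000 Y0.000
; layer 7
G0 Z10.500
G0 X0.000 Y0.000
G1 X24.000 Y0.000
G1 X24.000 Y2.875
G1 X0.000 Y2.875
G1 X0.000 Y0.000
M2 ; end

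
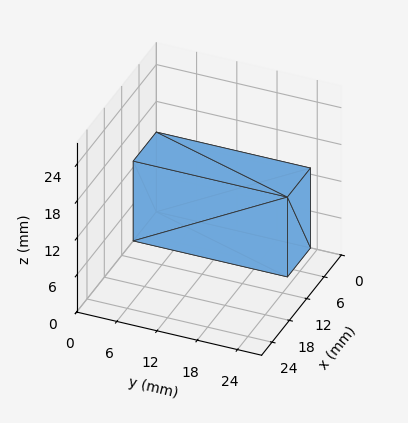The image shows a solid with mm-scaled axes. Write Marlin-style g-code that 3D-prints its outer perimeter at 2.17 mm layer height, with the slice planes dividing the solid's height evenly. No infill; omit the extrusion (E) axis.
Reading the render: the shape is a rectangular box, roughly 8 × 23 mm footprint and 13 mm tall (dimensions read to the nearest mm from the axis ticks). For the g-code, the solid's height is divided into equal slices at the stated Δz and each level perimeter traced with G1 moves after a G0 lift.

; perimeter-only toolpath
G21 ; units = mm
G90 ; absolute positioning
G28 ; home
; layer 1
G0 Z2.17
G0 X0.00 Y0.00
G1 X8.00 Y0.00
G1 X8.00 Y23.00
G1 X0.00 Y23.00
G1 X0.00 Y0.00
; layer 2
G0 Z4.33
G0 X0.00 Y0.00
G1 X8.00 Y0.00
G1 X8.00 Y23.00
G1 X0.00 Y23.00
G1 X0.00 Y0.00
; layer 3
G0 Z6.50
G0 X0.00 Y0.00
G1 X8.00 Y0.00
G1 X8.00 Y23.00
G1 X0.00 Y23.00
G1 X0.00 Y0.00
; layer 4
G0 Z8.67
G0 X0.00 Y0.00
G1 X8.00 Y0.00
G1 X8.00 Y23.00
G1 X0.00 Y23.00
G1 X0.00 Y0.00
; layer 5
G0 Z10.83
G0 X0.00 Y0.00
G1 X8.00 Y0.00
G1 X8.00 Y23.00
G1 X0.00 Y23.00
G1 X0.00 Y0.00
; layer 6
G0 Z13.00
G0 X0.00 Y0.00
G1 X8.00 Y0.00
G1 X8.00 Y23.00
G1 X0.00 Y23.00
G1 X0.00 Y0.00
M2 ; end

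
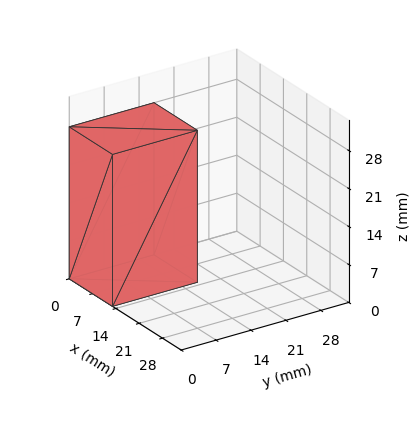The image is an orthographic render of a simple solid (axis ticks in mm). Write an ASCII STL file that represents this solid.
Reading the render: the shape is a rectangular box, roughly 13 × 17 mm footprint and 28 mm tall (dimensions read to the nearest mm from the axis ticks). For the STL, each face is triangulated and given an outward normal.

solid part
  facet normal 0.0000 0.0000 -1.0000
    outer loop
      vertex 13.0 17.0 0.0
      vertex 13.0 0.0 0.0
      vertex 0.0 0.0 0.0
    endloop
  endfacet
  facet normal 0.0000 0.0000 -1.0000
    outer loop
      vertex 0.0 17.0 0.0
      vertex 13.0 17.0 0.0
      vertex 0.0 0.0 0.0
    endloop
  endfacet
  facet normal 0.0000 0.0000 1.0000
    outer loop
      vertex 0.0 0.0 28.0
      vertex 13.0 0.0 28.0
      vertex 13.0 17.0 28.0
    endloop
  endfacet
  facet normal 0.0000 0.0000 1.0000
    outer loop
      vertex 0.0 0.0 28.0
      vertex 13.0 17.0 28.0
      vertex 0.0 17.0 28.0
    endloop
  endfacet
  facet normal 0.0000 -1.0000 0.0000
    outer loop
      vertex 0.0 0.0 0.0
      vertex 13.0 0.0 0.0
      vertex 13.0 0.0 28.0
    endloop
  endfacet
  facet normal 0.0000 -1.0000 0.0000
    outer loop
      vertex 0.0 0.0 0.0
      vertex 13.0 0.0 28.0
      vertex 0.0 0.0 28.0
    endloop
  endfacet
  facet normal 0.0000 1.0000 0.0000
    outer loop
      vertex 13.0 17.0 28.0
      vertex 13.0 17.0 0.0
      vertex 0.0 17.0 0.0
    endloop
  endfacet
  facet normal 0.0000 1.0000 0.0000
    outer loop
      vertex 0.0 17.0 28.0
      vertex 13.0 17.0 28.0
      vertex 0.0 17.0 0.0
    endloop
  endfacet
  facet normal -1.0000 0.0000 0.0000
    outer loop
      vertex 0.0 17.0 28.0
      vertex 0.0 17.0 0.0
      vertex 0.0 0.0 0.0
    endloop
  endfacet
  facet normal -1.0000 0.0000 0.0000
    outer loop
      vertex 0.0 0.0 28.0
      vertex 0.0 17.0 28.0
      vertex 0.0 0.0 0.0
    endloop
  endfacet
  facet normal 1.0000 0.0000 0.0000
    outer loop
      vertex 13.0 0.0 0.0
      vertex 13.0 17.0 0.0
      vertex 13.0 17.0 28.0
    endloop
  endfacet
  facet normal 1.0000 0.0000 0.0000
    outer loop
      vertex 13.0 0.0 0.0
      vertex 13.0 17.0 28.0
      vertex 13.0 0.0 28.0
    endloop
  endfacet
endsolid part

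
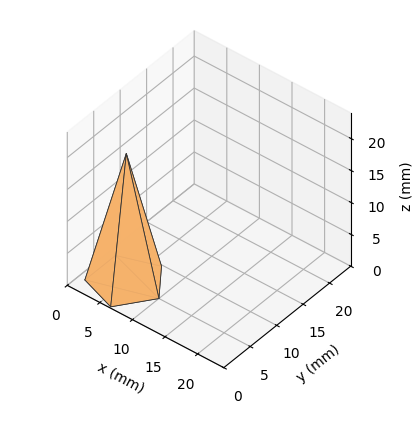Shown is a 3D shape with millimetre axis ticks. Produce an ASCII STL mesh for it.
Reading the render: the shape is a regular 5-sided pyramid, base circumscribed radius ≈ 5 mm, apex at z ≈ 20 mm (dimensions read to the nearest mm from the axis ticks). For the STL, each face is triangulated and given an outward normal.

solid part
  facet normal 0.0000 0.0000 -1.0000
    outer loop
      vertex 1.0 7.9 0.0
      vertex 6.5 9.8 0.0
      vertex 10.0 5.0 0.0
    endloop
  endfacet
  facet normal 0.0000 0.0000 -1.0000
    outer loop
      vertex 1.0 2.1 0.0
      vertex 1.0 7.9 0.0
      vertex 10.0 5.0 0.0
    endloop
  endfacet
  facet normal 0.0000 0.0000 -1.0000
    outer loop
      vertex 6.5 0.2 0.0
      vertex 1.0 2.1 0.0
      vertex 10.0 5.0 0.0
    endloop
  endfacet
  facet normal 0.7920 0.5775 0.1980
    outer loop
      vertex 10.0 5.0 0.0
      vertex 6.5 9.8 0.0
      vertex 5.0 5.0 20.0
    endloop
  endfacet
  facet normal -0.3200 0.9264 0.1983
    outer loop
      vertex 6.5 9.8 0.0
      vertex 1.0 7.9 0.0
      vertex 5.0 5.0 20.0
    endloop
  endfacet
  facet normal -0.9806 0.0000 0.1961
    outer loop
      vertex 1.0 7.9 0.0
      vertex 1.0 2.1 0.0
      vertex 5.0 5.0 20.0
    endloop
  endfacet
  facet normal -0.3200 -0.9264 0.1983
    outer loop
      vertex 1.0 2.1 0.0
      vertex 6.5 0.2 0.0
      vertex 5.0 5.0 20.0
    endloop
  endfacet
  facet normal 0.7920 -0.5775 0.1980
    outer loop
      vertex 6.5 0.2 0.0
      vertex 10.0 5.0 0.0
      vertex 5.0 5.0 20.0
    endloop
  endfacet
endsolid part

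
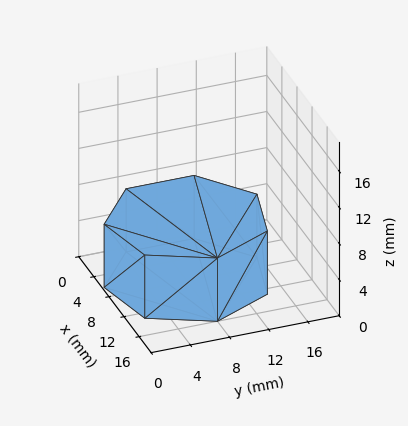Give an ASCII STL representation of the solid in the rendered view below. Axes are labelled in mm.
Reading the render: the shape is a regular 7-sided prism (a cylinder approximated with 7 flat sides), circumscribed radius ≈ 8 mm, height ≈ 7 mm (dimensions read to the nearest mm from the axis ticks). For the STL, each face is triangulated and given an outward normal.

solid part
  facet normal 0.0000 0.0000 -1.0000
    outer loop
      vertex 6.220 15.799 0.000
      vertex 12.988 14.255 0.000
      vertex 16.000 8.000 0.000
    endloop
  endfacet
  facet normal 0.0000 0.0000 -1.0000
    outer loop
      vertex 0.792 11.471 0.000
      vertex 6.220 15.799 0.000
      vertex 16.000 8.000 0.000
    endloop
  endfacet
  facet normal 0.0000 0.0000 -1.0000
    outer loop
      vertex 0.792 4.529 0.000
      vertex 0.792 11.471 0.000
      vertex 16.000 8.000 0.000
    endloop
  endfacet
  facet normal 0.0000 0.0000 -1.0000
    outer loop
      vertex 6.220 0.201 0.000
      vertex 0.792 4.529 0.000
      vertex 16.000 8.000 0.000
    endloop
  endfacet
  facet normal 0.0000 0.0000 -1.0000
    outer loop
      vertex 12.988 1.745 0.000
      vertex 6.220 0.201 0.000
      vertex 16.000 8.000 0.000
    endloop
  endfacet
  facet normal 0.0000 0.0000 1.0000
    outer loop
      vertex 16.000 8.000 7.000
      vertex 12.988 14.255 7.000
      vertex 6.220 15.799 7.000
    endloop
  endfacet
  facet normal 0.0000 0.0000 1.0000
    outer loop
      vertex 16.000 8.000 7.000
      vertex 6.220 15.799 7.000
      vertex 0.792 11.471 7.000
    endloop
  endfacet
  facet normal 0.0000 0.0000 1.0000
    outer loop
      vertex 16.000 8.000 7.000
      vertex 0.792 11.471 7.000
      vertex 0.792 4.529 7.000
    endloop
  endfacet
  facet normal 0.0000 0.0000 1.0000
    outer loop
      vertex 16.000 8.000 7.000
      vertex 0.792 4.529 7.000
      vertex 6.220 0.201 7.000
    endloop
  endfacet
  facet normal 0.0000 0.0000 1.0000
    outer loop
      vertex 16.000 8.000 7.000
      vertex 6.220 0.201 7.000
      vertex 12.988 1.745 7.000
    endloop
  endfacet
  facet normal 0.9010 0.4339 0.0000
    outer loop
      vertex 16.000 8.000 0.000
      vertex 12.988 14.255 0.000
      vertex 12.988 14.255 7.000
    endloop
  endfacet
  facet normal 0.9010 0.4339 0.0000
    outer loop
      vertex 16.000 8.000 0.000
      vertex 12.988 14.255 7.000
      vertex 16.000 8.000 7.000
    endloop
  endfacet
  facet normal 0.2224 0.9750 0.0000
    outer loop
      vertex 12.988 14.255 0.000
      vertex 6.220 15.799 0.000
      vertex 6.220 15.799 7.000
    endloop
  endfacet
  facet normal 0.2224 0.9750 0.0000
    outer loop
      vertex 12.988 14.255 0.000
      vertex 6.220 15.799 7.000
      vertex 12.988 14.255 7.000
    endloop
  endfacet
  facet normal -0.6234 0.7819 0.0000
    outer loop
      vertex 6.220 15.799 0.000
      vertex 0.792 11.471 0.000
      vertex 0.792 11.471 7.000
    endloop
  endfacet
  facet normal -0.6234 0.7819 0.0000
    outer loop
      vertex 6.220 15.799 0.000
      vertex 0.792 11.471 7.000
      vertex 6.220 15.799 7.000
    endloop
  endfacet
  facet normal -1.0000 0.0000 0.0000
    outer loop
      vertex 0.792 11.471 0.000
      vertex 0.792 4.529 0.000
      vertex 0.792 4.529 7.000
    endloop
  endfacet
  facet normal -1.0000 0.0000 0.0000
    outer loop
      vertex 0.792 11.471 0.000
      vertex 0.792 4.529 7.000
      vertex 0.792 11.471 7.000
    endloop
  endfacet
  facet normal -0.6234 -0.7819 0.0000
    outer loop
      vertex 0.792 4.529 0.000
      vertex 6.220 0.201 0.000
      vertex 6.220 0.201 7.000
    endloop
  endfacet
  facet normal -0.6234 -0.7819 0.0000
    outer loop
      vertex 0.792 4.529 0.000
      vertex 6.220 0.201 7.000
      vertex 0.792 4.529 7.000
    endloop
  endfacet
  facet normal 0.2224 -0.9750 0.0000
    outer loop
      vertex 6.220 0.201 0.000
      vertex 12.988 1.745 0.000
      vertex 12.988 1.745 7.000
    endloop
  endfacet
  facet normal 0.2224 -0.9750 0.0000
    outer loop
      vertex 6.220 0.201 0.000
      vertex 12.988 1.745 7.000
      vertex 6.220 0.201 7.000
    endloop
  endfacet
  facet normal 0.9010 -0.4339 0.0000
    outer loop
      vertex 12.988 1.745 0.000
      vertex 16.000 8.000 0.000
      vertex 16.000 8.000 7.000
    endloop
  endfacet
  facet normal 0.9010 -0.4339 0.0000
    outer loop
      vertex 12.988 1.745 0.000
      vertex 16.000 8.000 7.000
      vertex 12.988 1.745 7.000
    endloop
  endfacet
endsolid part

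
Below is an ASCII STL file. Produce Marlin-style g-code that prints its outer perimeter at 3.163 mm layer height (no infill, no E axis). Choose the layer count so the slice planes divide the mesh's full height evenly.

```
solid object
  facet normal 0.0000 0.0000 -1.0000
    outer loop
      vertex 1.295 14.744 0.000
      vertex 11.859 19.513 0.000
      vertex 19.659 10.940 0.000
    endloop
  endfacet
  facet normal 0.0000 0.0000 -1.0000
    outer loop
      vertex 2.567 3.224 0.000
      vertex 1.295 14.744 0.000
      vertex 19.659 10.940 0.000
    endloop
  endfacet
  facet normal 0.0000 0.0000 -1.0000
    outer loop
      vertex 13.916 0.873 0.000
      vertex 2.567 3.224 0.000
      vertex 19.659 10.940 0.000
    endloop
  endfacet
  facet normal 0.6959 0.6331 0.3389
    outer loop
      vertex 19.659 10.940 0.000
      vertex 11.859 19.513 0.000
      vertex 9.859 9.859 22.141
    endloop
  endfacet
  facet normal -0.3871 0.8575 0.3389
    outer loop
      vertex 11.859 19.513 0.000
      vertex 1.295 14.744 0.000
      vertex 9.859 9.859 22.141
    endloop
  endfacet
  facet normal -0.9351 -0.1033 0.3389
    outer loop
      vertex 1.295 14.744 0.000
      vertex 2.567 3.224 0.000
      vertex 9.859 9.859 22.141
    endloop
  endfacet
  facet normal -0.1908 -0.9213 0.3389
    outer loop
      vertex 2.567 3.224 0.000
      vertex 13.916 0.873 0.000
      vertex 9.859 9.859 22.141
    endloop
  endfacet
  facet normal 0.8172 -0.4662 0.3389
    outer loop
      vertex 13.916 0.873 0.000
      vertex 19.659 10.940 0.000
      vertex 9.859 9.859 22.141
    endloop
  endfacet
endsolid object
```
; perimeter-only toolpath
G21 ; units = mm
G90 ; absolute positioning
G28 ; home
; layer 1
G0 Z3.163
G0 X18.259 Y10.786
G1 X11.573 Y18.134
G1 X2.518 Y14.046
G1 X3.609 Y4.172
G1 X13.336 Y2.157
G1 X18.259 Y10.786
; layer 2
G0 Z6.326
G0 X16.859 Y10.631
G1 X11.288 Y16.755
G1 X3.742 Y13.348
G1 X4.650 Y5.120
G1 X12.757 Y3.440
G1 X16.859 Y10.631
; layer 3
G0 Z9.489
G0 X15.459 Y10.477
G1 X11.002 Y15.376
G1 X4.965 Y12.650
G1 X5.692 Y6.068
G1 X12.177 Y4.724
G1 X15.459 Y10.477
; layer 4
G0 Z12.652
G0 X14.059 Y10.322
G1 X10.716 Y13.996
G1 X6.189 Y11.953
G1 X6.734 Y7.015
G1 X11.598 Y6.008
G1 X14.059 Y10.322
; layer 5
G0 Z15.815
G0 X12.659 Y10.168
G1 X10.430 Y12.617
G1 X7.412 Y11.255
G1 X7.776 Y7.963
G1 X11.018 Y7.292
G1 X12.659 Y10.168
; layer 6
G0 Z18.978
G0 X11.259 Y10.013
G1 X10.145 Y11.238
G1 X8.636 Y10.557
G1 X8.817 Y8.911
G1 X10.439 Y8.575
G1 X11.259 Y10.013
M2 ; end

The solid is a regular 5-sided pyramid, base circumscribed radius ≈ 9.86 mm, apex at z ≈ 22.1 mm. Slicing at Δz = 3.163 mm — 7 equal slices spanning the solid's height, so layer i sits at z = i·h/7 — gives 6 non-empty perimeters. Each is a 5-segment closed polygon; G0 lifts to the layer z and rapids to the start vertex, then G1 traces the edges. The cross-section shrinks linearly with z (the slice at the apex is degenerate and omitted).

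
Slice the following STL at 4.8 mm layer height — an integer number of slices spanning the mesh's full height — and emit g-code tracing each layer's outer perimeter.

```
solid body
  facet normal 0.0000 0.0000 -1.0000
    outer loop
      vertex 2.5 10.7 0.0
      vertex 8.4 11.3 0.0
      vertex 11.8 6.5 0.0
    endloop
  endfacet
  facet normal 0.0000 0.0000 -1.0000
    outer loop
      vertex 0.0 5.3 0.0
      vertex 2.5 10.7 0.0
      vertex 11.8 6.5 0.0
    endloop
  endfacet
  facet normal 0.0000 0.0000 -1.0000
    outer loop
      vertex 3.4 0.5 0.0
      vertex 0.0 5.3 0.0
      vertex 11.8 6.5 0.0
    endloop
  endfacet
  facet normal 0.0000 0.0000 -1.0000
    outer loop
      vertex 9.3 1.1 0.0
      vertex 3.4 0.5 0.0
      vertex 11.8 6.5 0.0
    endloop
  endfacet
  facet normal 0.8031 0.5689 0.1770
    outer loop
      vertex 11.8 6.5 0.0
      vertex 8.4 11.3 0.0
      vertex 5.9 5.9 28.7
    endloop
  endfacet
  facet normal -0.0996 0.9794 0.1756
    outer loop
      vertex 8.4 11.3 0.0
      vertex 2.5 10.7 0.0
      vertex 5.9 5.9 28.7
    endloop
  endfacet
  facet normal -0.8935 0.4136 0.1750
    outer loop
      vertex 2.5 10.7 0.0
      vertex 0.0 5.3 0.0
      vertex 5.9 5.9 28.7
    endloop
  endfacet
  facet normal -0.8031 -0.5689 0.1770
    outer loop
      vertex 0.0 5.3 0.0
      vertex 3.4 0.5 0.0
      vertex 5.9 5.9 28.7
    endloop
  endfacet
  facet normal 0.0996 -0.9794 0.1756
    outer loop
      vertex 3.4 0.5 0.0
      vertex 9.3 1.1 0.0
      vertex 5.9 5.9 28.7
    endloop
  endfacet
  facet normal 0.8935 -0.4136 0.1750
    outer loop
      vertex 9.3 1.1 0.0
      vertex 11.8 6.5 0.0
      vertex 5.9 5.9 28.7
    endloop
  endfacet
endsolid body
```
; perimeter-only toolpath
G21 ; units = mm
G90 ; absolute positioning
G28 ; home
; layer 1
G0 Z4.8
G0 X10.8 Y6.4
G1 X8.0 Y10.4
G1 X3.1 Y9.9
G1 X1.0 Y5.4
G1 X3.8 Y1.4
G1 X8.7 Y1.9
G1 X10.8 Y6.4
; layer 2
G0 Z9.6
G0 X9.8 Y6.3
G1 X7.6 Y9.5
G1 X3.6 Y9.1
G1 X2.0 Y5.5
G1 X4.2 Y2.3
G1 X8.2 Y2.7
G1 X9.8 Y6.3
; layer 3
G0 Z14.3
G0 X8.9 Y6.2
G1 X7.2 Y8.6
G1 X4.2 Y8.3
G1 X3.0 Y5.6
G1 X4.7 Y3.2
G1 X7.6 Y3.5
G1 X8.9 Y6.2
; layer 4
G0 Z19.1
G0 X7.9 Y6.1
G1 X6.7 Y7.7
G1 X4.8 Y7.5
G1 X3.9 Y5.7
G1 X5.1 Y4.1
G1 X7.0 Y4.3
G1 X7.9 Y6.1
; layer 5
G0 Z23.9
G0 X6.9 Y6.0
G1 X6.3 Y6.8
G1 X5.3 Y6.7
G1 X4.9 Y5.8
G1 X5.5 Y5.0
G1 X6.5 Y5.1
G1 X6.9 Y6.0
M2 ; end

The solid is a regular 6-sided pyramid, base circumscribed radius ≈ 5.9 mm, apex at z ≈ 28.7 mm. Slicing at Δz = 4.8 mm — 6 equal slices spanning the solid's height, so layer i sits at z = i·h/6 — gives 5 non-empty perimeters. Each is a 6-segment closed polygon; G0 lifts to the layer z and rapids to the start vertex, then G1 traces the edges. The cross-section shrinks linearly with z (the slice at the apex is degenerate and omitted).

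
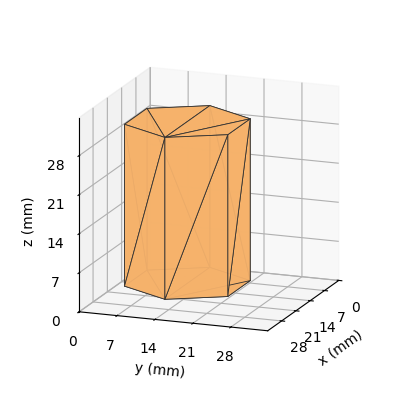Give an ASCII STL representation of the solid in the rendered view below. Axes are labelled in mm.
Reading the render: the shape is a regular 6-sided prism (a cylinder approximated with 6 flat sides), circumscribed radius ≈ 11 mm, height ≈ 29 mm (dimensions read to the nearest mm from the axis ticks). For the STL, each face is triangulated and given an outward normal.

solid part
  facet normal 0.0000 0.0000 -1.0000
    outer loop
      vertex 5.500 20.526 0.000
      vertex 16.500 20.526 0.000
      vertex 22.000 11.000 0.000
    endloop
  endfacet
  facet normal 0.0000 0.0000 -1.0000
    outer loop
      vertex 0.000 11.000 0.000
      vertex 5.500 20.526 0.000
      vertex 22.000 11.000 0.000
    endloop
  endfacet
  facet normal 0.0000 0.0000 -1.0000
    outer loop
      vertex 5.500 1.474 0.000
      vertex 0.000 11.000 0.000
      vertex 22.000 11.000 0.000
    endloop
  endfacet
  facet normal 0.0000 0.0000 -1.0000
    outer loop
      vertex 16.500 1.474 0.000
      vertex 5.500 1.474 0.000
      vertex 22.000 11.000 0.000
    endloop
  endfacet
  facet normal 0.0000 0.0000 1.0000
    outer loop
      vertex 22.000 11.000 29.000
      vertex 16.500 20.526 29.000
      vertex 5.500 20.526 29.000
    endloop
  endfacet
  facet normal 0.0000 0.0000 1.0000
    outer loop
      vertex 22.000 11.000 29.000
      vertex 5.500 20.526 29.000
      vertex 0.000 11.000 29.000
    endloop
  endfacet
  facet normal 0.0000 0.0000 1.0000
    outer loop
      vertex 22.000 11.000 29.000
      vertex 0.000 11.000 29.000
      vertex 5.500 1.474 29.000
    endloop
  endfacet
  facet normal 0.0000 0.0000 1.0000
    outer loop
      vertex 22.000 11.000 29.000
      vertex 5.500 1.474 29.000
      vertex 16.500 1.474 29.000
    endloop
  endfacet
  facet normal 0.8660 0.5000 0.0000
    outer loop
      vertex 22.000 11.000 0.000
      vertex 16.500 20.526 0.000
      vertex 16.500 20.526 29.000
    endloop
  endfacet
  facet normal 0.8660 0.5000 0.0000
    outer loop
      vertex 22.000 11.000 0.000
      vertex 16.500 20.526 29.000
      vertex 22.000 11.000 29.000
    endloop
  endfacet
  facet normal 0.0000 1.0000 0.0000
    outer loop
      vertex 16.500 20.526 0.000
      vertex 5.500 20.526 0.000
      vertex 5.500 20.526 29.000
    endloop
  endfacet
  facet normal 0.0000 1.0000 0.0000
    outer loop
      vertex 16.500 20.526 0.000
      vertex 5.500 20.526 29.000
      vertex 16.500 20.526 29.000
    endloop
  endfacet
  facet normal -0.8660 0.5000 0.0000
    outer loop
      vertex 5.500 20.526 0.000
      vertex 0.000 11.000 0.000
      vertex 0.000 11.000 29.000
    endloop
  endfacet
  facet normal -0.8660 0.5000 0.0000
    outer loop
      vertex 5.500 20.526 0.000
      vertex 0.000 11.000 29.000
      vertex 5.500 20.526 29.000
    endloop
  endfacet
  facet normal -0.8660 -0.5000 0.0000
    outer loop
      vertex 0.000 11.000 0.000
      vertex 5.500 1.474 0.000
      vertex 5.500 1.474 29.000
    endloop
  endfacet
  facet normal -0.8660 -0.5000 0.0000
    outer loop
      vertex 0.000 11.000 0.000
      vertex 5.500 1.474 29.000
      vertex 0.000 11.000 29.000
    endloop
  endfacet
  facet normal 0.0000 -1.0000 0.0000
    outer loop
      vertex 5.500 1.474 0.000
      vertex 16.500 1.474 0.000
      vertex 16.500 1.474 29.000
    endloop
  endfacet
  facet normal 0.0000 -1.0000 0.0000
    outer loop
      vertex 5.500 1.474 0.000
      vertex 16.500 1.474 29.000
      vertex 5.500 1.474 29.000
    endloop
  endfacet
  facet normal 0.8660 -0.5000 0.0000
    outer loop
      vertex 16.500 1.474 0.000
      vertex 22.000 11.000 0.000
      vertex 22.000 11.000 29.000
    endloop
  endfacet
  facet normal 0.8660 -0.5000 0.0000
    outer loop
      vertex 16.500 1.474 0.000
      vertex 22.000 11.000 29.000
      vertex 16.500 1.474 29.000
    endloop
  endfacet
endsolid part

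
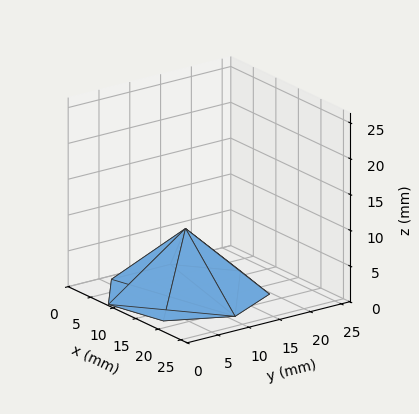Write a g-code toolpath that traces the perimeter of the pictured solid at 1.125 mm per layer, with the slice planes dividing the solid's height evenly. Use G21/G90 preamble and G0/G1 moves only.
Reading the render: the shape is a regular 7-sided pyramid, base circumscribed radius ≈ 11 mm, apex at z ≈ 9 mm (dimensions read to the nearest mm from the axis ticks). For the g-code, the solid's height is divided into equal slices at the stated Δz and each level perimeter traced with G1 moves after a G0 lift.

; perimeter-only toolpath
G21 ; units = mm
G90 ; absolute positioning
G28 ; home
; layer 1
G0 Z1.125
G0 X20.625 Y11.000
G1 X17.001 Y18.525
G1 X8.858 Y20.384
G1 X2.328 Y15.176
G1 X2.328 Y6.824
G1 X8.858 Y1.617
G1 X17.001 Y3.475
G1 X20.625 Y11.000
; layer 2
G0 Z2.250
G0 X19.250 Y11.000
G1 X16.143 Y17.450
G1 X9.164 Y19.043
G1 X3.567 Y14.580
G1 X3.567 Y7.420
G1 X9.164 Y2.957
G1 X16.143 Y4.550
G1 X19.250 Y11.000
; layer 3
G0 Z3.375
G0 X17.875 Y11.000
G1 X15.286 Y16.375
G1 X9.470 Y17.703
G1 X4.806 Y13.983
G1 X4.806 Y8.017
G1 X9.470 Y4.298
G1 X15.286 Y5.625
G1 X17.875 Y11.000
; layer 4
G0 Z4.500
G0 X16.500 Y11.000
G1 X14.429 Y15.300
G1 X9.776 Y16.362
G1 X6.045 Y13.386
G1 X6.045 Y8.614
G1 X9.776 Y5.638
G1 X14.429 Y6.700
G1 X16.500 Y11.000
; layer 5
G0 Z5.625
G0 X15.125 Y11.000
G1 X13.572 Y14.225
G1 X10.082 Y15.021
G1 X7.283 Y12.790
G1 X7.283 Y9.210
G1 X10.082 Y6.979
G1 X13.572 Y7.775
G1 X15.125 Y11.000
; layer 6
G0 Z6.750
G0 X13.750 Y11.000
G1 X12.715 Y13.150
G1 X10.388 Y13.681
G1 X8.522 Y12.193
G1 X8.522 Y9.807
G1 X10.388 Y8.319
G1 X12.715 Y8.850
G1 X13.750 Y11.000
; layer 7
G0 Z7.875
G0 X12.375 Y11.000
G1 X11.857 Y12.075
G1 X10.694 Y12.341
G1 X9.761 Y11.597
G1 X9.761 Y10.403
G1 X10.694 Y9.659
G1 X11.857 Y9.925
G1 X12.375 Y11.000
M2 ; end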